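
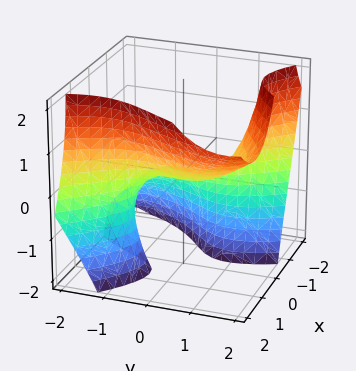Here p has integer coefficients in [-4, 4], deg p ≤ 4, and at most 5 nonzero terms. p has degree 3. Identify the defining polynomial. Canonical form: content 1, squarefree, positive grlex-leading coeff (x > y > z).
1. deg p = 3.
2. From the visible intercepts: it meets the y-axis at y = 0 (among the integer gridlines); it crosses the z-axis at the gridline z = 0; it meets the x-axis at x = 0 (among the integer gridlines).
3. Matching integer coefficients to the picture gives p.

2*x^3 - 3*x*y*z + y^3 - z^2 - 3*z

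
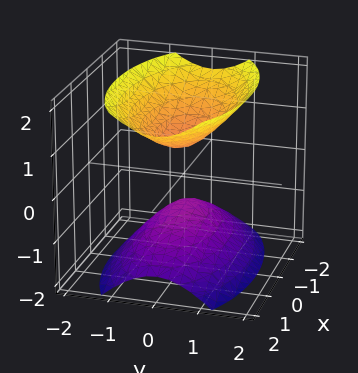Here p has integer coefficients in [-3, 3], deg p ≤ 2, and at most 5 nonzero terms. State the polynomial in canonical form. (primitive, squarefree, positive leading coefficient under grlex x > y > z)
x^2 + 3*y^2 - 2*z^2 + 1

(a) The picture has 2 separate pieces. Treating them together as one polynomial.
(b) The degree is 2 — two separate bowl-shaped sheets opening away from each other; a quadric.
(c) Symmetries: mirror symmetry y ↦ −y ⇒ only even powers of y; it's symmetric under z → −z, forcing even powers of z; it's symmetric under x → −x, forcing even powers of x.
(d) Reading off the gridlines: no y-intercept at any integer in the box; it misses every integer gridline on the x-axis.
(e) Together with the visible shape, these determine p as stated.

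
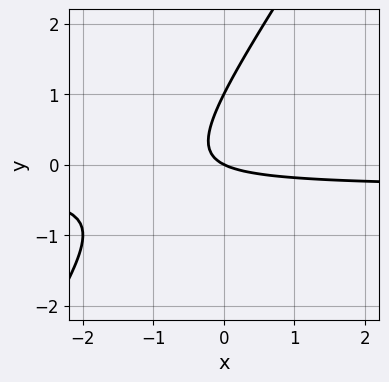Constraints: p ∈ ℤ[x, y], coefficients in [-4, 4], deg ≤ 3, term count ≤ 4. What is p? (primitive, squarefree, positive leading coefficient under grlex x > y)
(a) Degree: a generic line meets the curve in up to 2 points, so deg p = 2.
(b) From the axis intercepts and sections: among the integer gridlines, it crosses the y-axis at y ∈ {0, 1}; it meets the x-axis at x = 0 (among the integer gridlines).
(c) Assembling these constraints gives the stated polynomial.

3*x*y - 2*y^2 + x + 2*y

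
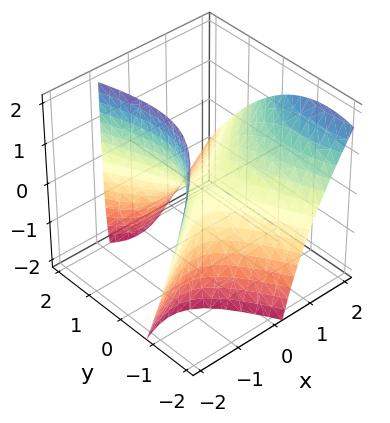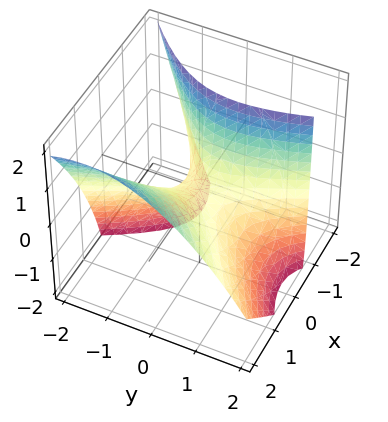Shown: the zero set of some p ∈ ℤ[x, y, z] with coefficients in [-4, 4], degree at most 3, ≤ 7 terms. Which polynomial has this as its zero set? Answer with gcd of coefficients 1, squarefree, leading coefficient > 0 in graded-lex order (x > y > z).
(a) deg p = 2. No degree-1 surface has this shape.
(b) Checking where it meets the axes: one z-axis crossing is at z = 0; it crosses the x-axis at the gridline x = 0; one y-axis crossing is at y = 0.
(c) The integer polynomial consistent with all of this is the stated p.

3*x^2 - 3*x*y - 3*x*z - 2*y^2 - 3*z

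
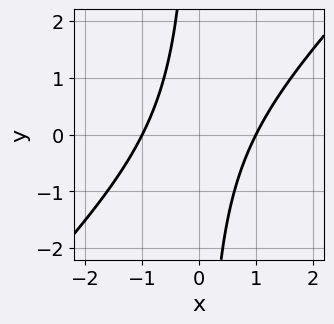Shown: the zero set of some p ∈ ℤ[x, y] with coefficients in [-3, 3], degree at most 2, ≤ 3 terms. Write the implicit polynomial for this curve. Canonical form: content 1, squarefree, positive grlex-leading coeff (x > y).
x^2 - x*y - 1

Degree: the shape is more complex than any degree-1 curve, so deg p = 2.
Checking where it meets the axes: the x-axis gridline crossings are at x ∈ {-1, 1}; no y-intercept at any integer in the box.
Matching integer coefficients to the picture gives p.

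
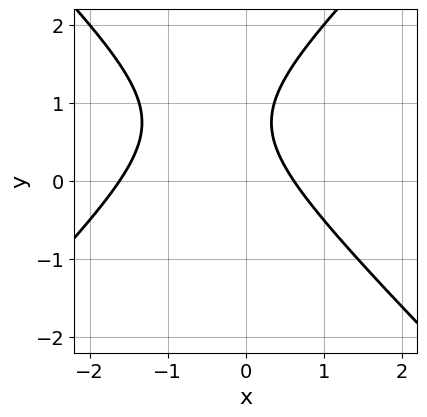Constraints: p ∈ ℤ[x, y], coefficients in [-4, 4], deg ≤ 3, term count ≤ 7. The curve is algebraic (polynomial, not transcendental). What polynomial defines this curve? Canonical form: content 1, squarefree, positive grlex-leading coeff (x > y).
(a) The degree is 2 — no degree-1 curve has this shape.
(b) Observable constraints: no y-intercept at any integer in the box.
(c) These observations pin down the coefficients.

2*x^2 - 2*y^2 + 2*x + 3*y - 2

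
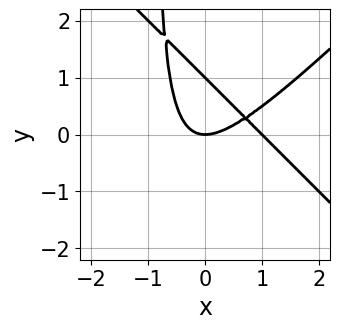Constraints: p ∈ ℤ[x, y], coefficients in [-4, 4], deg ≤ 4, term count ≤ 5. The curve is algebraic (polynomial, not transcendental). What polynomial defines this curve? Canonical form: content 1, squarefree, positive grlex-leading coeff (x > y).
x^3 - x*y^2 - x^2 - y^2 + y

deg p = 3. No degree-2 curve has this shape.
Checking where it meets the axes: the x-axis gridline crossings are at x ∈ {0, 1}; among the integer gridlines, it crosses the y-axis at y ∈ {0, 1}.
These observations pin down the coefficients.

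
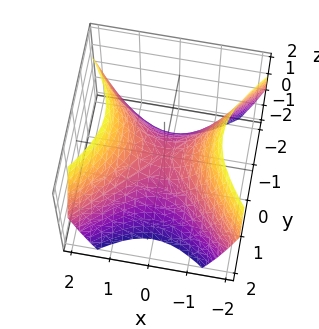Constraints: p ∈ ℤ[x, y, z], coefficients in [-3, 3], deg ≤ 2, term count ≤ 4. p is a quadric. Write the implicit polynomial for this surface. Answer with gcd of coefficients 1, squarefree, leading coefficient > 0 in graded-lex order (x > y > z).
1. The degree is 2 — a hyperbolic paraboloid; a quadric.
2. Symmetries: it's symmetric under y → −y, forcing even powers of y; the x ↦ −x reflection is a symmetry, so x appears only in even powers.
3. Observable constraints: one x-axis crossing is at x = 0; it meets the z-axis at z = 0 (among the integer gridlines); it crosses the y-axis at the gridline y = 0.
4. Fitting integer coefficients to these (and the overall shape) gives p.

x^2 - y^2 - z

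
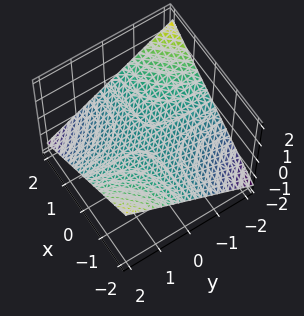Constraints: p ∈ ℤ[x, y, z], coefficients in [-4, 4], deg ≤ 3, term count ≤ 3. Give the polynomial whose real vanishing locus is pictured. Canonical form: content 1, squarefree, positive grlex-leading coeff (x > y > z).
First, deg p = 2.
Next, from the visible intercepts: the visible y-axis segment lies entirely on the surface; every point of the x-axis in the box is on the surface; it crosses the z-axis at the gridline z = 0.
Finally, the integer polynomial consistent with all of this is the stated p.

x*y + 3*z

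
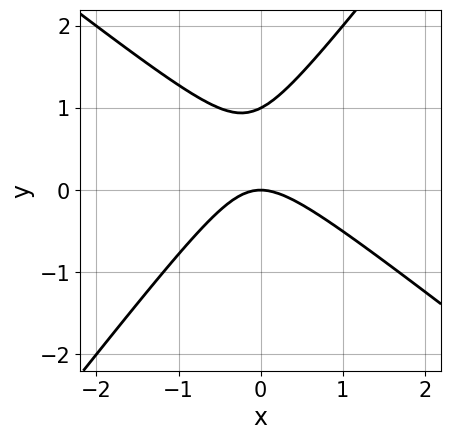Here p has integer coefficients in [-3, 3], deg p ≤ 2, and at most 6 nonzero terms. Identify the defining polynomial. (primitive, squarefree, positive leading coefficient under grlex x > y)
1. Degree: the shape is more complex than any degree-1 curve, so deg p = 2.
2. Checking where it meets the axes: among the integer gridlines, it crosses the y-axis at y ∈ {0, 1}; one x-axis crossing is at x = 0.
3. The integer polynomial consistent with all of this is the stated p.

2*x^2 + x*y - 2*y^2 + 2*y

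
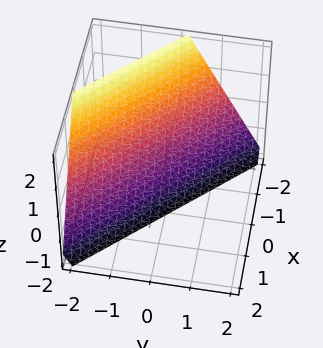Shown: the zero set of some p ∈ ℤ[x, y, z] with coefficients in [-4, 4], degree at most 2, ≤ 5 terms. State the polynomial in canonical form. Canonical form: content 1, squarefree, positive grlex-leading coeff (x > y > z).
2*x + 2*y + z + 2

First, the degree is 1 — the surface is flat (a plane).
Next, reading off the gridlines: one z-axis crossing is at z = -2; one y-axis crossing is at y = -1; it crosses the x-axis at the gridline x = -1.
Finally, these observations pin down the coefficients.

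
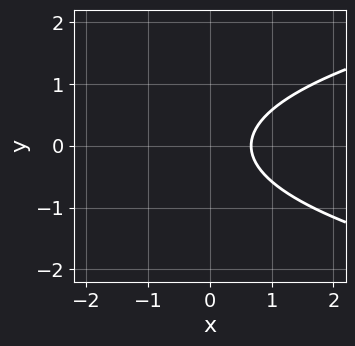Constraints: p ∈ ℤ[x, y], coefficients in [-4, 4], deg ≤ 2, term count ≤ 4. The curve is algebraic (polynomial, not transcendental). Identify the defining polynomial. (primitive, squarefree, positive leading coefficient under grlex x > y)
3*y^2 - 3*x + 2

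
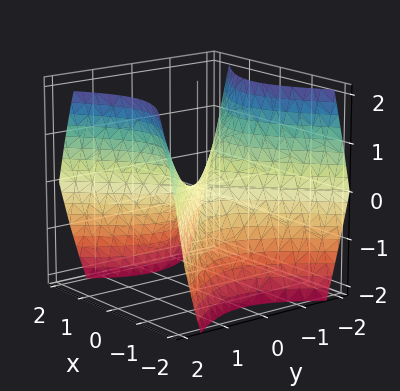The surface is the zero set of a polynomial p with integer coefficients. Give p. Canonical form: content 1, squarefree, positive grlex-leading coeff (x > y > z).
x^2 - y^2 + z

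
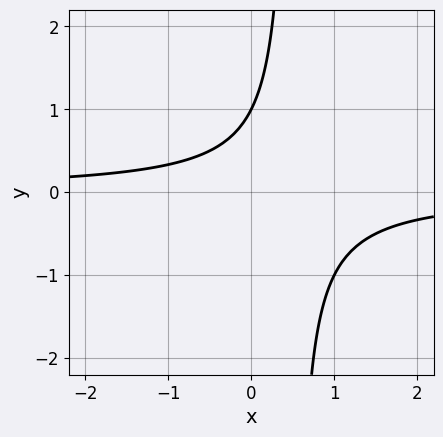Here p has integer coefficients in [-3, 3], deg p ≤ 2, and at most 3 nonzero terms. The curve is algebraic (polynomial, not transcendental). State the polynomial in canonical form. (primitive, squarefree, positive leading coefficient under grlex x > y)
2*x*y - y + 1

(a) Degree: no degree-1 curve has this shape, so deg p = 2.
(b) Checking where it meets the axes: it misses every integer gridline on the x-axis; it crosses the y-axis at the gridline y = 1.
(c) Together with the visible shape, these determine p as stated.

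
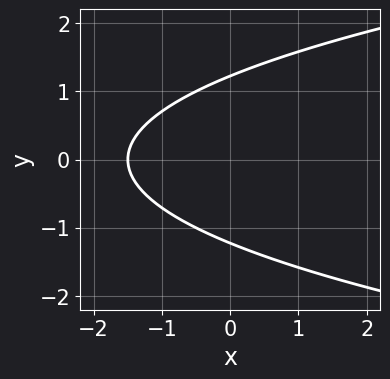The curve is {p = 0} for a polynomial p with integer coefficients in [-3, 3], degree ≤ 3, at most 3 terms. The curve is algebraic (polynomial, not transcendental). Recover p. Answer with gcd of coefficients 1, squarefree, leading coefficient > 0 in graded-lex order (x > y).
1. Degree: the shape is more complex than any degree-1 curve, so deg p = 2.
2. Symmetries: mirror symmetry y ↦ −y ⇒ only even powers of y.
3. Putting this together gives p.

2*y^2 - 2*x - 3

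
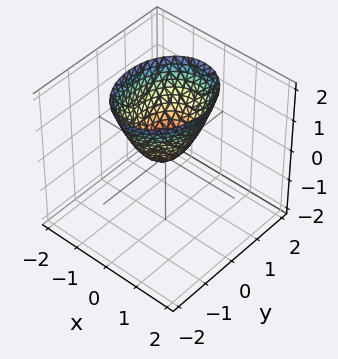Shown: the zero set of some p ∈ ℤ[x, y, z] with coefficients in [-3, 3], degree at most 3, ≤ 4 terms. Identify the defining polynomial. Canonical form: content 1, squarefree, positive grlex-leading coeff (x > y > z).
3*x^2 + 2*y^2 - 2*z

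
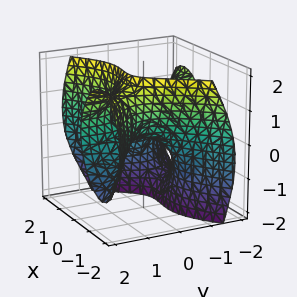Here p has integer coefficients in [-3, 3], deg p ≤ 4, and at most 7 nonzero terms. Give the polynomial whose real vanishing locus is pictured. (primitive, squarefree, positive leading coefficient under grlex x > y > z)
2*x^3 - 3*x*y^2 - 2*y*z^2 - y + 3*z

First, the degree is 3 — a generic line meets the surface in up to 3 points.
Then, against the integer gridlines: it crosses the z-axis at the gridline z = 0; it meets the y-axis at y = 0 (among the integer gridlines).
Finally, together with the visible shape, these determine p as stated.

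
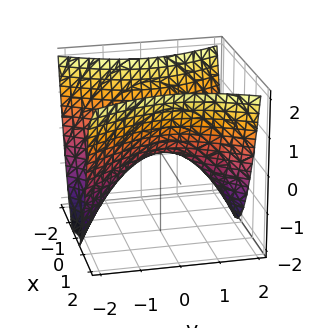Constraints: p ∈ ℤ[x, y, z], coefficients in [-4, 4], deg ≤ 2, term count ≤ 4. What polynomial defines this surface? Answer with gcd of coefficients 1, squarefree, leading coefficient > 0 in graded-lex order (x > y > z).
1. deg p = 2.
2. Symmetries: it's symmetric under y → −y, forcing even powers of y; the x ↦ −x reflection is a symmetry, so x appears only in even powers.
3. Checking where it meets the axes: one x-axis crossing is at x = 0; it meets the z-axis at z = 0 (among the integer gridlines).
4. Assembling these constraints gives the stated polynomial.

2*x^2 - y^2 - 2*z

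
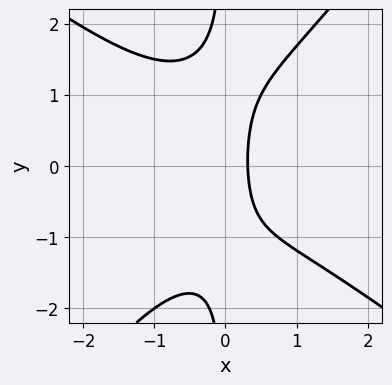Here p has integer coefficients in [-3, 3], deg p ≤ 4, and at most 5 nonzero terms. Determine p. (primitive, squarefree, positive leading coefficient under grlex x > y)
First, the degree is 3 — no degree-2 curve has this shape.
Next, observable constraints: no y-intercept at any integer in the box.
Finally, these observations pin down the coefficients.

2*x^3 + x^2*y - 2*x*y^2 + 3*x - 1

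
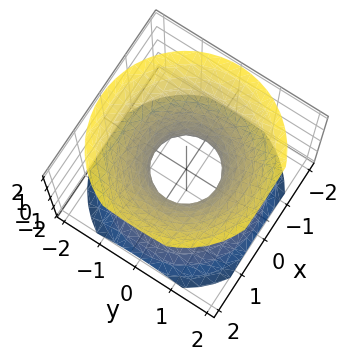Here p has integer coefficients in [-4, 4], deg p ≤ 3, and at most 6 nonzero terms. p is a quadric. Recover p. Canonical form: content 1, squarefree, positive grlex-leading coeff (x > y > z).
3*x^2 + 3*y^2 - 3*z^2 - 2

1. deg p = 2.
2. Symmetries: rotational symmetry about the z-axis ⇒ p depends on x, y only through x² + y²; it's symmetric under z → −z, forcing even powers of z.
3. From the axis intercepts and sections: a circular section at z = 0 has radius between 0 and 1; it misses every integer gridline on the z-axis.
4. Fitting integer coefficients to these (and the overall shape) gives p.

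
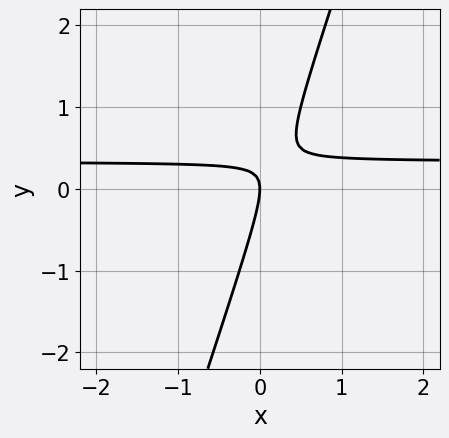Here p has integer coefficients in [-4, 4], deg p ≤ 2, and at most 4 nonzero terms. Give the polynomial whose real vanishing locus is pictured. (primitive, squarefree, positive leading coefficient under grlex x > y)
3*x*y - y^2 - x

First, deg p = 2. A generic line meets the curve in up to 2 points.
Next, from the axis intercepts and sections: one y-axis crossing is at y = 0; it meets the x-axis at x = 0 (among the integer gridlines).
Finally, solving for integer coefficients yields p as stated.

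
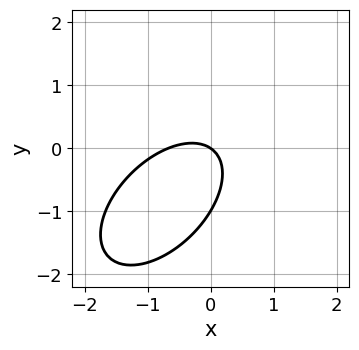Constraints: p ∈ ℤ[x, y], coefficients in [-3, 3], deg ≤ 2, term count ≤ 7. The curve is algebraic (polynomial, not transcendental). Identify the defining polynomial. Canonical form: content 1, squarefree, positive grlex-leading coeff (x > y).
3*x^2 - 3*x*y + 3*y^2 + 2*x + 3*y

(a) Degree: no degree-1 curve has this shape, so deg p = 2.
(b) From the axis intercepts and sections: among the integer gridlines, it crosses the y-axis at y ∈ {-1, 0}; it meets the x-axis at x = 0 (among the integer gridlines).
(c) Solving for integer coefficients yields p as stated.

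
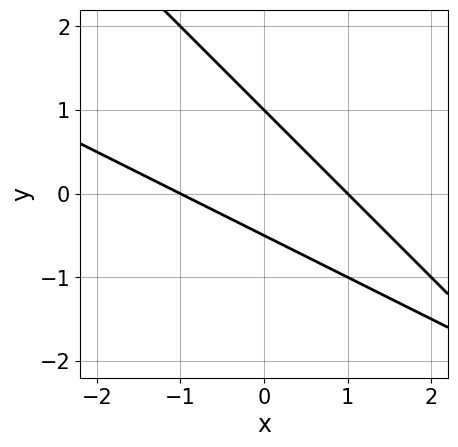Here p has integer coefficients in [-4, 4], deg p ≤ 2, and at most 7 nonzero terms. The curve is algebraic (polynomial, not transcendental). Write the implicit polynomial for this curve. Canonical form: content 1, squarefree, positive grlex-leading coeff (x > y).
x^2 + 3*x*y + 2*y^2 - y - 1

(a) The degree is 2 — no degree-1 curve has this shape.
(b) Reading off the gridlines: one y-axis crossing is at y = 1; the x-axis gridline crossings are at x ∈ {-1, 1}.
(c) These observations pin down the coefficients.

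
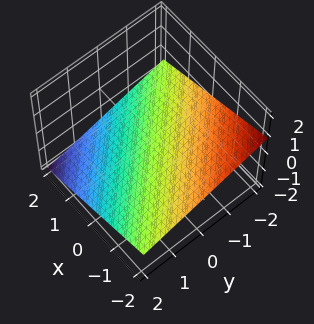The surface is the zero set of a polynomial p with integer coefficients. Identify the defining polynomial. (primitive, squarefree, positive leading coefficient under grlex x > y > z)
First, deg p = 1.
Then, observable constraints: it crosses the x-axis at the gridline x = -2; it meets the y-axis at y = -2 (among the integer gridlines).
Finally, these observations pin down the coefficients.

x + y + 3*z + 2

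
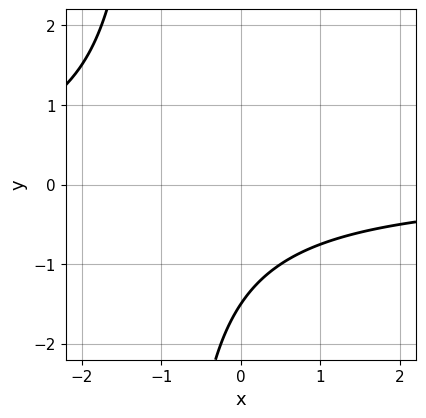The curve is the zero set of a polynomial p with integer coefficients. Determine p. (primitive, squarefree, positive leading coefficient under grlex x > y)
(a) Degree: the shape is more complex than any degree-1 curve, so deg p = 2.
(b) Observable constraints: no x-intercept at any integer in the box.
(c) Together with the visible shape, these determine p as stated.

2*x*y + 2*y + 3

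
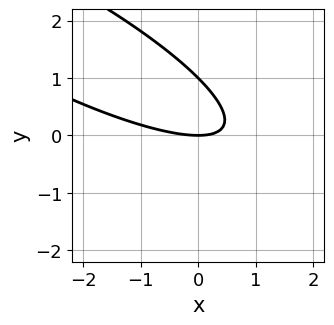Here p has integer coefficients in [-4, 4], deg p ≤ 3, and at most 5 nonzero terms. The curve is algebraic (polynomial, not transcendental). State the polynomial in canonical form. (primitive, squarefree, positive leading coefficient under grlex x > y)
x^2 + 3*x*y + 3*y^2 - 3*y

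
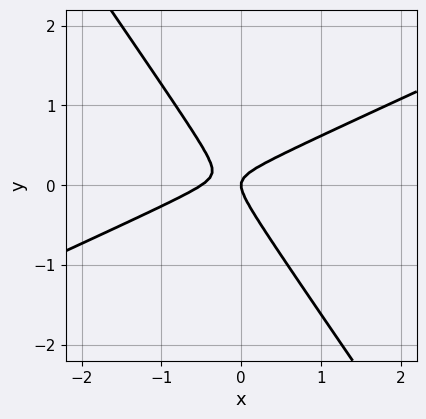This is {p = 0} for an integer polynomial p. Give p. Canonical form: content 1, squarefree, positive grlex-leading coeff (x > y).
1. deg p = 2. No degree-1 curve has this shape.
2. From the axis intercepts and sections: it crosses the x-axis at the gridline x = 0; one y-axis crossing is at y = 0.
3. Together with the visible shape, these determine p as stated.

2*x^2 - 3*x*y - 3*y^2 + x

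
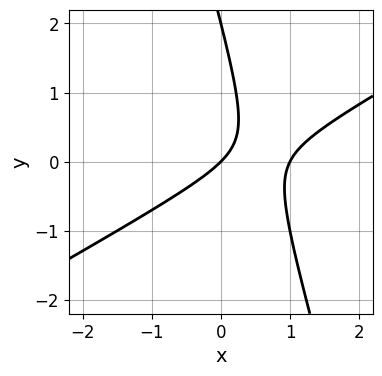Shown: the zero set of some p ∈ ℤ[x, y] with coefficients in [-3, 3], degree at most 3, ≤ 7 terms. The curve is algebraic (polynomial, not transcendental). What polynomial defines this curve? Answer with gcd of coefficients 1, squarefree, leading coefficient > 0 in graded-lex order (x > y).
2*x^2 - 3*x*y - y^2 - 2*x + 2*y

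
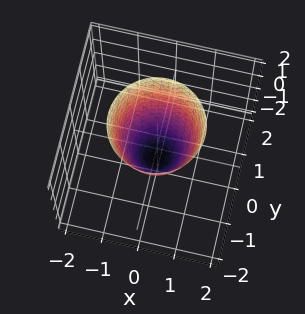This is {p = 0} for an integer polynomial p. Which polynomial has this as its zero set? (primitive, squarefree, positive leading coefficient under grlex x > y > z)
The degree is 2 — a generic line meets the surface in up to 2 points.
By symmetry, every cross-section ⟂ z is a circle, so x, y appear only via x² + y².
Observable constraints: it crosses the z-axis at the gridline z = -1; a circular section at z = 0 has radius between 0 and 1.
Fitting integer coefficients to these (and the overall shape) gives p.

2*x^2 + 2*y^2 - z - 1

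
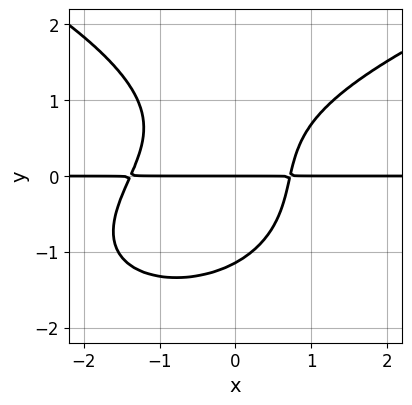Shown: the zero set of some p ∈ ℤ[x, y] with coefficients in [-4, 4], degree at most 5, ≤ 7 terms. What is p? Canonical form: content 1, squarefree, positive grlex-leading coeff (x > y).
2*y^4 - 3*x^2*y + 2*x*y^2 - 2*x*y + 3*y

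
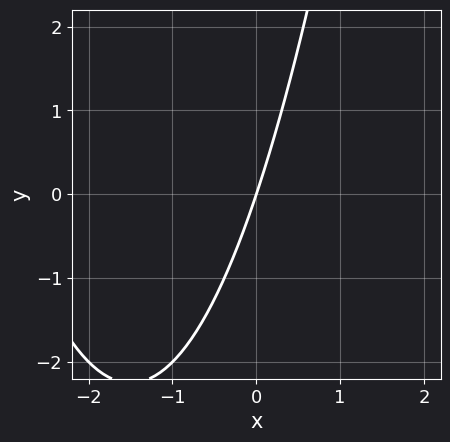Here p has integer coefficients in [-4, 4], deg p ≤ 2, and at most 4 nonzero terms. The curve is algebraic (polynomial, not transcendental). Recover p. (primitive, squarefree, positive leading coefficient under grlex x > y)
x^2 + 3*x - y

(a) deg p = 2. No degree-1 curve has this shape.
(b) Checking where it meets the axes: it meets the y-axis at y = 0 (among the integer gridlines); it meets the x-axis at x = 0 (among the integer gridlines).
(c) Together with the visible shape, these determine p as stated.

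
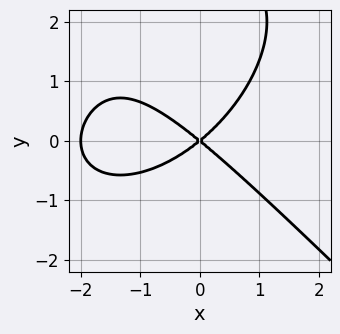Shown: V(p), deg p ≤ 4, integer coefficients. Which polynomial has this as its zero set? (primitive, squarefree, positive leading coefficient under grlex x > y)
The degree is 3 — the shape is more complex than any degree-2 curve.
Reading off the gridlines: it meets the y-axis at y = 0 (among the integer gridlines); among the integer gridlines, it crosses the x-axis at x ∈ {-2, 0}.
Fitting integer coefficients to these (and the overall shape) gives p.

x^3 + y^3 + 2*x^2 - 3*y^2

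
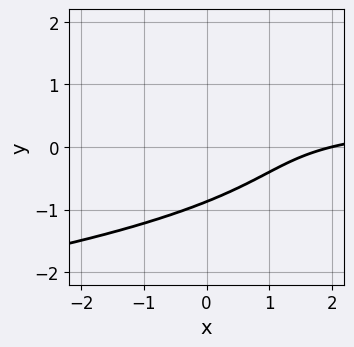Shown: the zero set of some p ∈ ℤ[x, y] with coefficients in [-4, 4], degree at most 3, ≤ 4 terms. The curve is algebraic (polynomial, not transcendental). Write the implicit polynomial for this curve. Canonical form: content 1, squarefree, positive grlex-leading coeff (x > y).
First, deg p = 3.
Then, from the visible intercepts: it crosses the x-axis at the gridline x = 2.
Finally, together with the visible shape, these determine p as stated.

3*y^3 + 2*x*y - x + 2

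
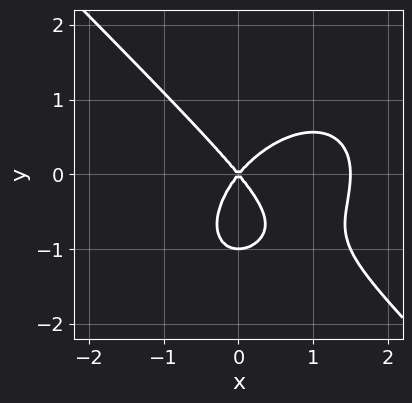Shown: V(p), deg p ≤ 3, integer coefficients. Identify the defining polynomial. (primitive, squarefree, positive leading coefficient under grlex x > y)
2*x^3 + 2*y^3 - 3*x^2 + 2*y^2

Degree: a generic line meets the curve in up to 3 points, so deg p = 3.
Reading off the gridlines: it crosses the x-axis at the gridline x = 0; the y-axis gridline crossings are at y ∈ {-1, 0}.
The integer polynomial consistent with all of this is the stated p.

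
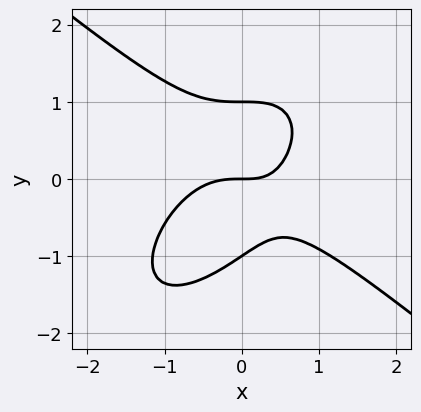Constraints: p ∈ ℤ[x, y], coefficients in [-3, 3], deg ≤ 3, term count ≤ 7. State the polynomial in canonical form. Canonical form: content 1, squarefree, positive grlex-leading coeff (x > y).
deg p = 3. A generic line meets the curve in up to 3 points.
Checking where it meets the axes: it meets the x-axis at x = 0 (among the integer gridlines); among the integer gridlines, it crosses the y-axis at y ∈ {-1, 0, 1}.
Matching integer coefficients to the picture gives p.

3*x^3 - 2*x*y^2 + 3*y^3 + 2*x*y - 3*y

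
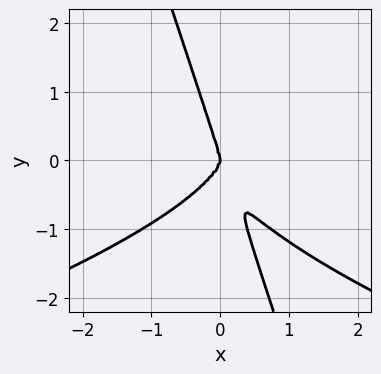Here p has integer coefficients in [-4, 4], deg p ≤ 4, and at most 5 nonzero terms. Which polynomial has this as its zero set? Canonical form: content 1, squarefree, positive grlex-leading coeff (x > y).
3*x*y^3 + y^4 + 3*x^3

First, deg p = 4.
Next, from the visible intercepts: it meets the y-axis at y = 0 (among the integer gridlines); it meets the x-axis at x = 0 (among the integer gridlines).
Finally, putting this together gives p.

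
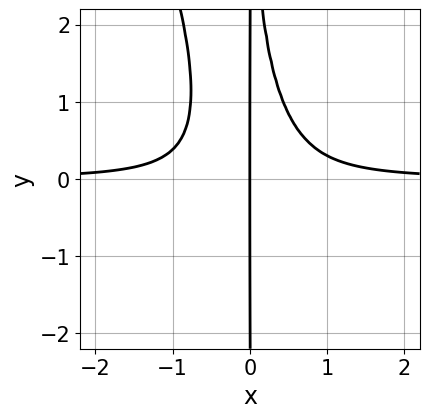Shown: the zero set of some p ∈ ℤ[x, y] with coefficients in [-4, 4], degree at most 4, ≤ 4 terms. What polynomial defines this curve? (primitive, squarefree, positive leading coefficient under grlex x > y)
3*x^3*y + x^2*y^2 - x

deg p = 4.
From the axis intercepts and sections: every point of the y-axis in the box is on the curve; it crosses the x-axis at the gridline x = 0.
Solving for integer coefficients yields p as stated.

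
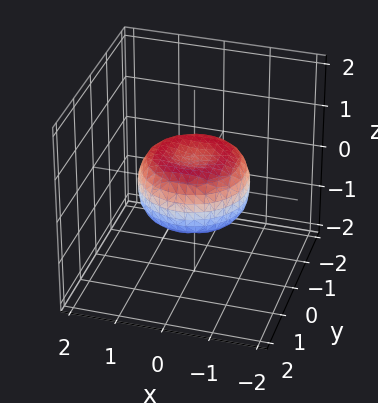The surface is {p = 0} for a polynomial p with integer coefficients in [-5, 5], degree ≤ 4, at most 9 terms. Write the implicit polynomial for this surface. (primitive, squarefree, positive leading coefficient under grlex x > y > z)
2*x^4 + 4*x^2*y^2 + 2*y^4 - 2*x^2 - 2*y^2 + 3*z^2 - 1

First, degree: the shape is more complex than any degree-3 surface, so deg p = 4.
Next, symmetry: the surface is invariant under rotation about z: p = q(x² + y², z).
Next, observable constraints: a circular section at z = 0 has radius between 1 and 2.
Finally, the integer polynomial consistent with all of this is the stated p.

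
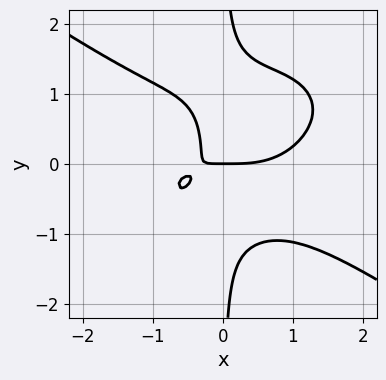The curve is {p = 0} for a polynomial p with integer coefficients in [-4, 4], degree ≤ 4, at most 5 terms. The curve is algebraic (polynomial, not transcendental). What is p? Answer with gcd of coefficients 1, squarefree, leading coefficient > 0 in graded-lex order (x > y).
x^4 + 3*x*y^3 - x*y^2 - 3*x*y - y

First, degree: a generic line meets the curve in up to 4 points, so deg p = 4.
Then, from the axis intercepts and sections: it meets the x-axis at x = 0 (among the integer gridlines); one y-axis crossing is at y = 0.
Finally, the integer polynomial consistent with all of this is the stated p.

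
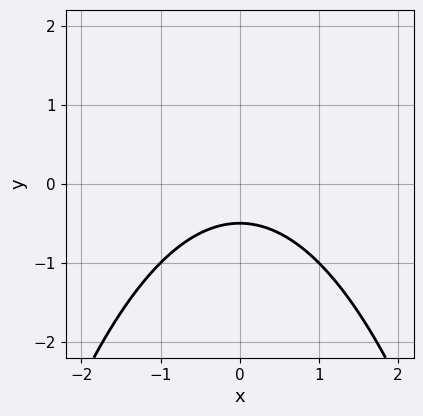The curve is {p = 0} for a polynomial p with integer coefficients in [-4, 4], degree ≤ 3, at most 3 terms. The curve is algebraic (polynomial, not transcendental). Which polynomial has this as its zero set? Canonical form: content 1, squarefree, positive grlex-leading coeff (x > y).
x^2 + 2*y + 1

(a) The degree is 2 — a generic line meets the curve in up to 2 points.
(b) Symmetries: mirror symmetry x ↦ −x ⇒ only even powers of x.
(c) Against the integer gridlines: the curve avoids every integer x-axis point in the box.
(d) Solving for integer coefficients yields p as stated.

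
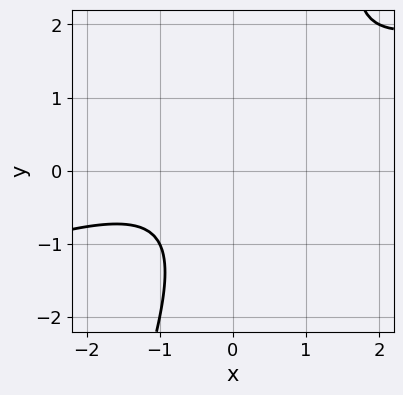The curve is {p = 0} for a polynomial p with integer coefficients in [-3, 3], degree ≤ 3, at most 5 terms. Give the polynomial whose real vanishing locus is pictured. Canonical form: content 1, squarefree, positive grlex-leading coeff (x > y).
Degree: the shape is more complex than any degree-1 curve, so deg p = 2.
Against the integer gridlines: the curve avoids every integer y-axis point in the box; it misses every integer gridline on the x-axis.
The integer polynomial consistent with all of this is the stated p.

x^2 - 3*x*y + y^2 + x + 2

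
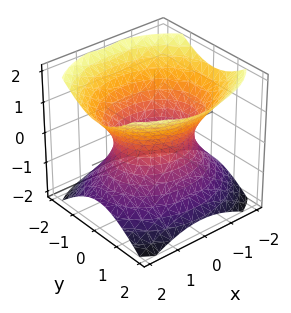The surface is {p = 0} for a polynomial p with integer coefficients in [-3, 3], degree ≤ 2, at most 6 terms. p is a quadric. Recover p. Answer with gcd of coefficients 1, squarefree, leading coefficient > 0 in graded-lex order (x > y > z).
2*x^2 + 3*y^2 - 3*z^2 - 3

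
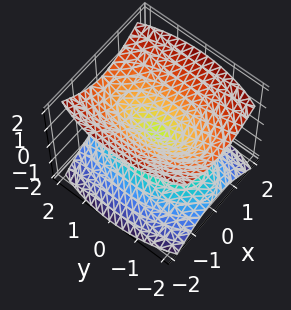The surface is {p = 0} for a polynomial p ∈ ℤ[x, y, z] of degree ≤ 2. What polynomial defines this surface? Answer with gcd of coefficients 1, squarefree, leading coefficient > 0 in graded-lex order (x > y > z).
I count 2 distinct pieces. Treating them together as one polynomial.
The degree is 2 — two nappes meeting at a single point; a quadric.
Symmetries: it's symmetric under y → −y, forcing even powers of y; the x ↦ −x reflection is a symmetry, so x appears only in even powers; mirror symmetry z ↦ −z ⇒ only even powers of z.
Observable constraints: it meets the y-axis at y = 0 (among the integer gridlines); it meets the z-axis at z = 0 (among the integer gridlines); it crosses the x-axis at the gridline x = 0.
These observations pin down the coefficients.

3*x^2 + y^2 - 3*z^2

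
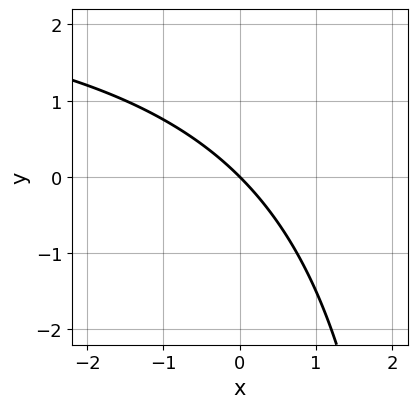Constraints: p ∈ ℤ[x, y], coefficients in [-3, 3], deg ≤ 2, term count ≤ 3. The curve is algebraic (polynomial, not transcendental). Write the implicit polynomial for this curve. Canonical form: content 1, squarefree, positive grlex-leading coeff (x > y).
1. deg p = 2. A generic line meets the curve in up to 2 points.
2. Against the integer gridlines: one x-axis crossing is at x = 0; it meets the y-axis at y = 0 (among the integer gridlines).
3. Solving for integer coefficients yields p as stated.

x*y - 3*x - 3*y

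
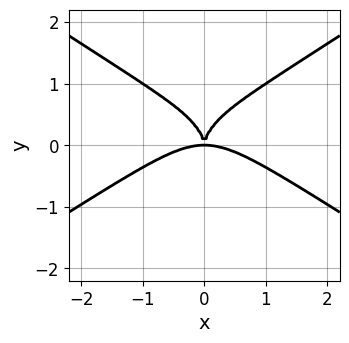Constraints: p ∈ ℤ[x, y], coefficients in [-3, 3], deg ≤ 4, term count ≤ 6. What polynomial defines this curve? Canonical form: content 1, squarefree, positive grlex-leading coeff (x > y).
x^4 - 2*x^2*y^2 - y^4 + 2*x^2*y

1. deg p = 4. No degree-3 curve has this shape.
2. Symmetries: mirror symmetry x ↦ −x ⇒ only even powers of x.
3. From the visible intercepts: it meets the x-axis at x = 0 (among the integer gridlines); it crosses the y-axis at the gridline y = 0.
4. Matching integer coefficients to the picture gives p.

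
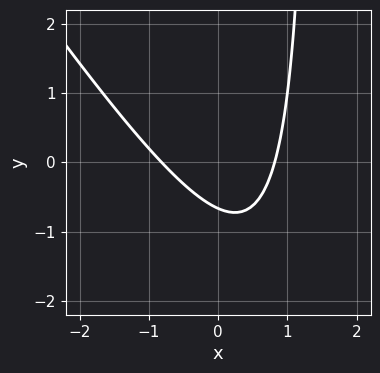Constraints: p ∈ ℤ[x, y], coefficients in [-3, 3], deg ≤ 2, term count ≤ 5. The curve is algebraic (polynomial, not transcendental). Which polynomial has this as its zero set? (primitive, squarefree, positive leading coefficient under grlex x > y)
3*x^2 + 2*x*y - 3*y - 2

1. Degree: a generic line meets the curve in up to 2 points, so deg p = 2.
2. Matching integer coefficients to the picture gives p.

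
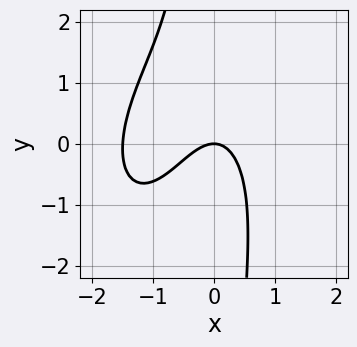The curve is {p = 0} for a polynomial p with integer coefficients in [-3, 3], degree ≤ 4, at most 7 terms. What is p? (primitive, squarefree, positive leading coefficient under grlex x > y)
2*x^3 - x^2*y + x*y^2 + 3*x^2 + 2*y

First, the degree is 3 — the shape is more complex than any degree-2 curve.
Next, observable constraints: one x-axis crossing is at x = 0; it crosses the y-axis at the gridline y = 0.
Finally, these observations pin down the coefficients.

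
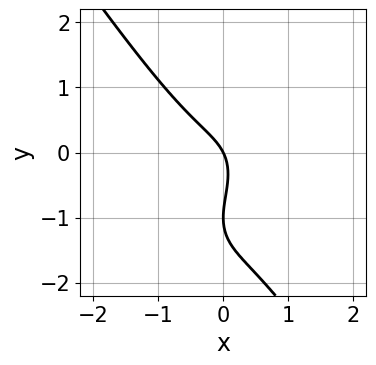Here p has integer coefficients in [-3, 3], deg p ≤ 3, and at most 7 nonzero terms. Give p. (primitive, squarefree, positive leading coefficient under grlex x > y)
3*x^3 + y^3 + 2*y^2 + 2*x + y

(a) Degree: a generic line meets the curve in up to 3 points, so deg p = 3.
(b) Checking where it meets the axes: the y-axis gridline crossings are at y ∈ {-1, 0}; it meets the x-axis at x = 0 (among the integer gridlines).
(c) Matching integer coefficients to the picture gives p.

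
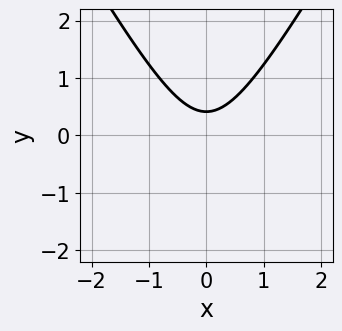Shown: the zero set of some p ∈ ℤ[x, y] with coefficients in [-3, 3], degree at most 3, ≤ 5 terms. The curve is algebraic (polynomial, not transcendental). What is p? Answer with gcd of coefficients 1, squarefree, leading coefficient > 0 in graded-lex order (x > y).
(a) Degree: the shape is more complex than any degree-1 curve, so deg p = 2.
(b) Symmetries: it's symmetric under x → −x, forcing even powers of x.
(c) From the visible intercepts: it misses every integer gridline on the x-axis.
(d) These observations pin down the coefficients.

3*x^2 - y^2 - 2*y + 1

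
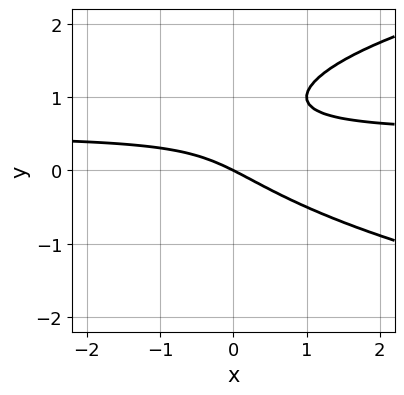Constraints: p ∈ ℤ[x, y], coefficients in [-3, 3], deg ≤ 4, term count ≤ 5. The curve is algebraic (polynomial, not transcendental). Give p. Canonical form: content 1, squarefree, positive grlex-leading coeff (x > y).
2*y^3 - 2*x*y - 3*y^2 + x + 2*y

(a) The degree is 3 — the shape is more complex than any degree-2 curve.
(b) Checking where it meets the axes: it crosses the x-axis at the gridline x = 0; it crosses the y-axis at the gridline y = 0.
(c) Fitting integer coefficients to these (and the overall shape) gives p.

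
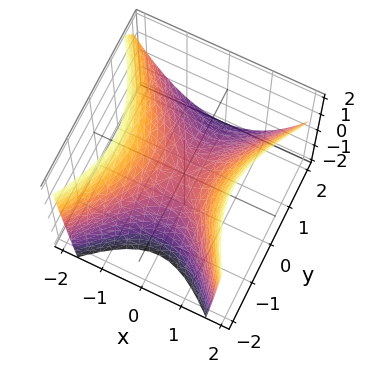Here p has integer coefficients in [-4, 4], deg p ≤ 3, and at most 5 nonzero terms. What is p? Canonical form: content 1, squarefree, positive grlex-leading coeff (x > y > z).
3*x^2 - 2*y^2 - y*z - 3*z

1. Degree: a generic line meets the surface in up to 2 points, so deg p = 2.
2. From the visible intercepts: it crosses the y-axis at the gridline y = 0; it crosses the z-axis at the gridline z = 0; one x-axis crossing is at x = 0.
3. Fitting integer coefficients to these (and the overall shape) gives p.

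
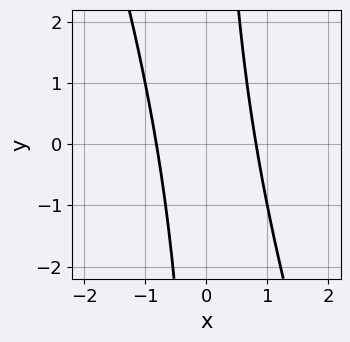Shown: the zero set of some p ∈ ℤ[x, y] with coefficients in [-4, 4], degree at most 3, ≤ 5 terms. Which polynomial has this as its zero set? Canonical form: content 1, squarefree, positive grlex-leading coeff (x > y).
Degree: the shape is more complex than any degree-1 curve, so deg p = 2.
Against the integer gridlines: it misses every integer gridline on the y-axis.
Fitting integer coefficients to these (and the overall shape) gives p.

3*x^2 + x*y - 2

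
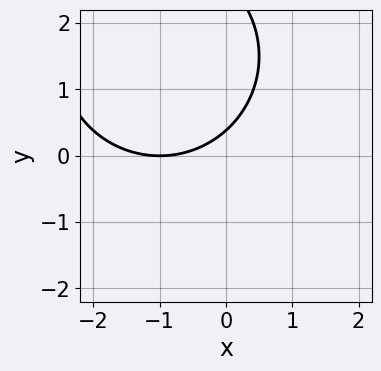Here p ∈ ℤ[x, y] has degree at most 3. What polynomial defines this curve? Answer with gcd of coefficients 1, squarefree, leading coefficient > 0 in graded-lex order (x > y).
First, degree: the shape is more complex than any degree-1 curve, so deg p = 2.
Then, from the visible intercepts: it crosses the x-axis at the gridline x = -1.
Finally, solving for integer coefficients yields p as stated.

x^2 + y^2 + 2*x - 3*y + 1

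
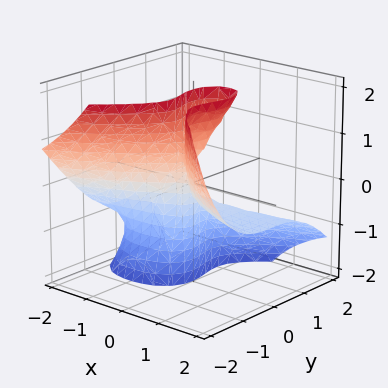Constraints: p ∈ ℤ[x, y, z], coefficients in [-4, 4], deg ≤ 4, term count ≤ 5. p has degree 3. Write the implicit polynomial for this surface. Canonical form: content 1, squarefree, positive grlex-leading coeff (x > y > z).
First, the degree is 3 — a generic line meets the surface in up to 3 points.
Next, reading off the gridlines: one x-axis crossing is at x = 0; every point of the z-axis in the box is on the surface.
Finally, these observations pin down the coefficients.

3*x^2*z - 2*x*z^2 + 3*y^3 + 2*y^2*z + 2*x^2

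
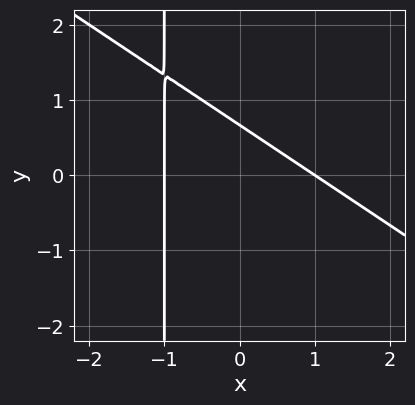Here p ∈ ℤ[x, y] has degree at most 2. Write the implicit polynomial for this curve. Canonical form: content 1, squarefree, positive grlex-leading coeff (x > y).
deg p = 2. A generic line meets the curve in up to 2 points.
Reading off the gridlines: the x-axis gridline crossings are at x ∈ {-1, 1}.
Assembling these constraints gives the stated polynomial.

2*x^2 + 3*x*y + 3*y - 2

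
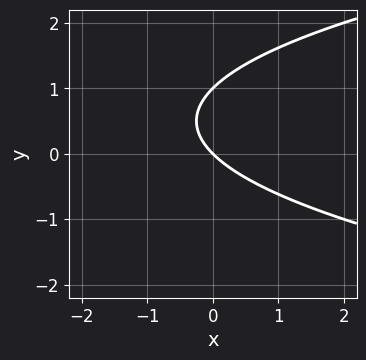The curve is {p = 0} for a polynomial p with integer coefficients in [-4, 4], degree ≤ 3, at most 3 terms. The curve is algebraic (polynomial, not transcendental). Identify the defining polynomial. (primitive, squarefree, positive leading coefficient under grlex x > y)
y^2 - x - y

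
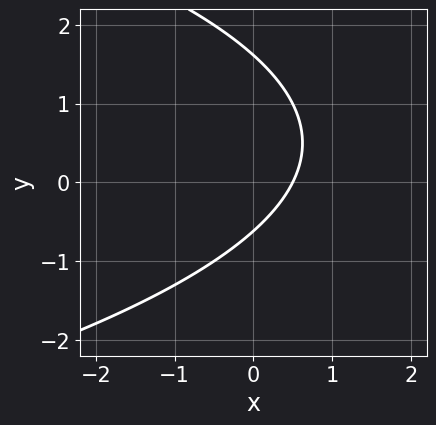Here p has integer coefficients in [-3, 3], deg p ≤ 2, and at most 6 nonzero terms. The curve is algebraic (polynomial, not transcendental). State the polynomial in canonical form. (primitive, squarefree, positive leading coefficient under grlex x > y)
1. Degree: a generic line meets the curve in up to 2 points, so deg p = 2.
2. Matching integer coefficients to the picture gives p.

y^2 + 2*x - y - 1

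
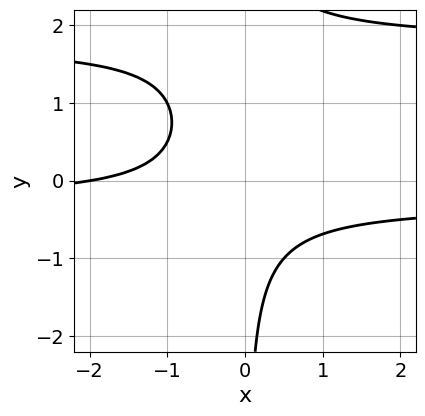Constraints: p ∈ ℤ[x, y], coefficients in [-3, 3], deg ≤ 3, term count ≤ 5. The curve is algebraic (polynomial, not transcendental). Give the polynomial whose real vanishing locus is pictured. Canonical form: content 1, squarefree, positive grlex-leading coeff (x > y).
(a) Degree: no degree-2 curve has this shape, so deg p = 3.
(b) From the axis intercepts and sections: the curve avoids every integer y-axis point in the box; one x-axis crossing is at x = -2.
(c) Assembling these constraints gives the stated polynomial.

2*x*y^2 - 3*x*y - x - 2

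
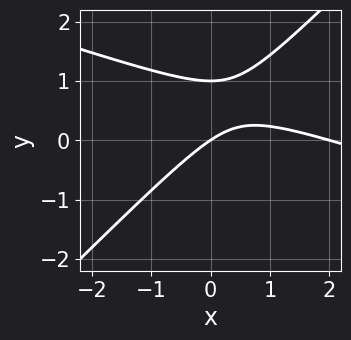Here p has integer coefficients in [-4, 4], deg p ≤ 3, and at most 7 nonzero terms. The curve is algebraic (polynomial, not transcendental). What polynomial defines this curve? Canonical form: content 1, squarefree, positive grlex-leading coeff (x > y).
x^2 + 2*x*y - 3*y^2 - 2*x + 3*y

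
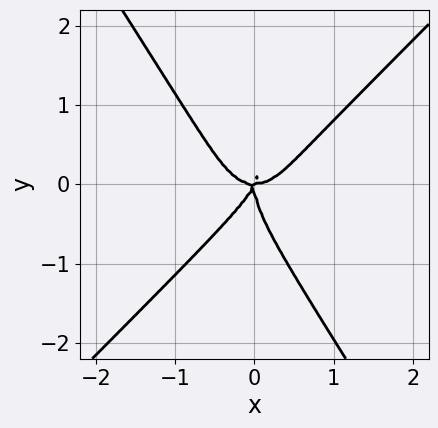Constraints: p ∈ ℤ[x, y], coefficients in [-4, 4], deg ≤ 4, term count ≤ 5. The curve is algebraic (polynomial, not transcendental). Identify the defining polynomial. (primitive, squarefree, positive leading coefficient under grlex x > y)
3*x^4 - 2*x^3*y - y^4 - 2*x^2*y + x*y^2

(a) deg p = 4. The shape is more complex than any degree-3 curve.
(b) From the axis intercepts and sections: one y-axis crossing is at y = 0; it meets the x-axis at x = 0 (among the integer gridlines).
(c) Together with the visible shape, these determine p as stated.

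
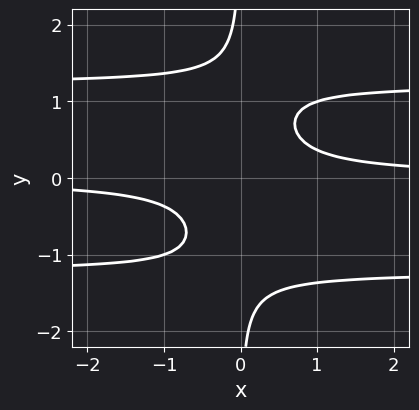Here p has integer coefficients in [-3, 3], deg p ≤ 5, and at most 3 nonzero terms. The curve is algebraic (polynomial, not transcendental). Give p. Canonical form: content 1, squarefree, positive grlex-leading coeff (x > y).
2*x*y^3 - 3*x*y + 1

(a) The degree is 4 — no degree-3 curve has this shape.
(b) Against the integer gridlines: the curve avoids every integer y-axis point in the box; no x-intercept at any integer in the box.
(c) Fitting integer coefficients to these (and the overall shape) gives p.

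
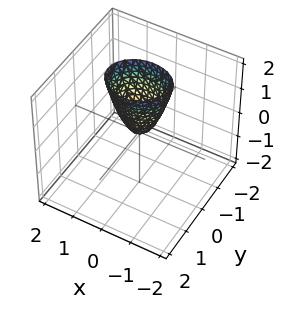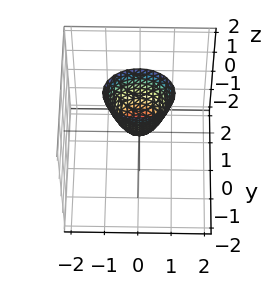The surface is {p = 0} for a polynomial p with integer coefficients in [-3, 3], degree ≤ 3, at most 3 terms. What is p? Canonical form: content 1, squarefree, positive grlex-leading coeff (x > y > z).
2*x^2 + 3*y^2 - z

deg p = 2. A single bowl opening along one axis; a quadric.
Symmetries: the y ↦ −y reflection is a symmetry, so y appears only in even powers; mirror symmetry x ↦ −x ⇒ only even powers of x.
Checking where it meets the axes: one y-axis crossing is at y = 0; it crosses the z-axis at the gridline z = 0.
Solving for integer coefficients yields p as stated.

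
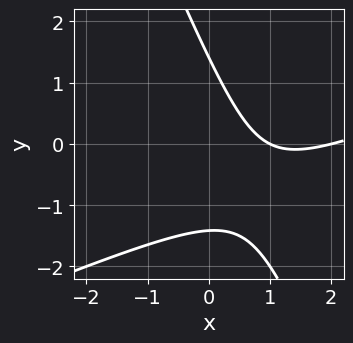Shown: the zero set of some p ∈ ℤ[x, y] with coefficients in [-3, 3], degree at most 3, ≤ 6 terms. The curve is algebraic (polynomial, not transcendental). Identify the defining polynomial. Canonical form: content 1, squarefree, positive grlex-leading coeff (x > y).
x^2 - 2*x*y - y^2 - 3*x + 2

(a) deg p = 2.
(b) Checking where it meets the axes: among the integer gridlines, it crosses the x-axis at x ∈ {1, 2}.
(c) These observations pin down the coefficients.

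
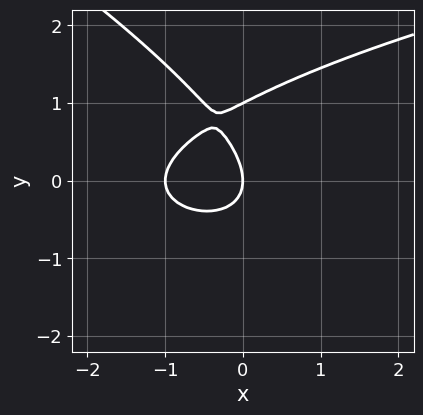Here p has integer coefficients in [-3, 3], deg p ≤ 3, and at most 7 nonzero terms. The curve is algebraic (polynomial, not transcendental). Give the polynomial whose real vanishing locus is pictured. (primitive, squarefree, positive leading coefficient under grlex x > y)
First, deg p = 3.
Next, checking where it meets the axes: among the integer gridlines, it crosses the x-axis at x ∈ {-1, 0}; among the integer gridlines, it crosses the y-axis at y ∈ {0, 1}.
Finally, fitting integer coefficients to these (and the overall shape) gives p.

x*y^2 + 2*y^3 - 2*x^2 - 2*y^2 - 2*x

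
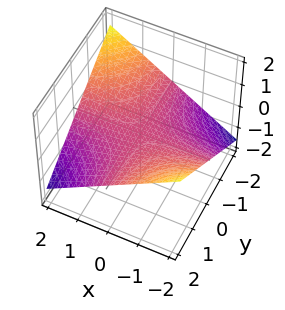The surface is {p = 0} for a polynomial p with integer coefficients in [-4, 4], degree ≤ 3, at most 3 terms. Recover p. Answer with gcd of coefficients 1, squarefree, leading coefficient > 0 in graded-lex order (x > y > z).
x*y + 3*z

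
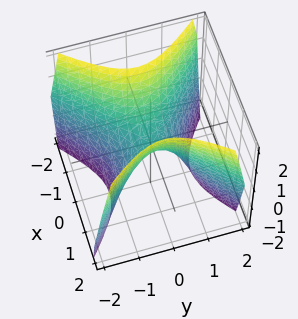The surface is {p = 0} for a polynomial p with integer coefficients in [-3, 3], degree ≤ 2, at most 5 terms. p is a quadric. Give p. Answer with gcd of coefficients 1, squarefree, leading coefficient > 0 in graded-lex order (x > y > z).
First, degree: a saddle surface; a quadric, so deg p = 2.
Then, symmetries: mirror symmetry x ↦ −x ⇒ only even powers of x; it's symmetric under y → −y, forcing even powers of y.
Next, reading off the gridlines: it crosses the y-axis at the gridline y = 0; it crosses the x-axis at the gridline x = 0; it meets the z-axis at z = 0 (among the integer gridlines).
Finally, fitting integer coefficients to these (and the overall shape) gives p.

3*x^2 - 3*y^2 - 2*z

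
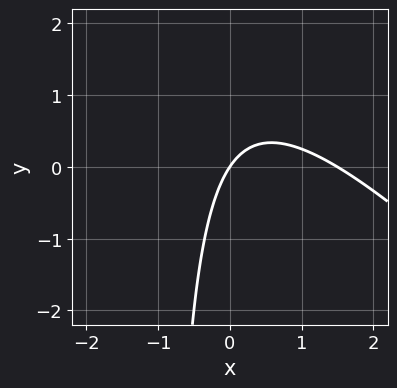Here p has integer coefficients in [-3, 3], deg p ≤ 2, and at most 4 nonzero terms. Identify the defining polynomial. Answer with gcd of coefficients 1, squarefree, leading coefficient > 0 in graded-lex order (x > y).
1. The degree is 2 — a generic line meets the curve in up to 2 points.
2. From the axis intercepts and sections: one x-axis crossing is at x = 0; it crosses the y-axis at the gridline y = 0.
3. Assembling these constraints gives the stated polynomial.

2*x^2 + 2*x*y - 3*x + 2*y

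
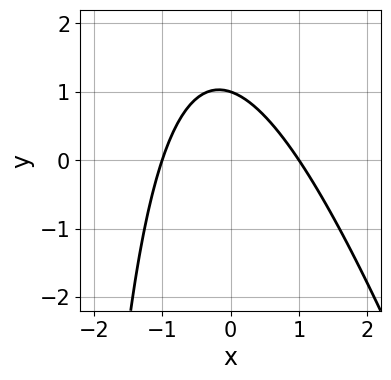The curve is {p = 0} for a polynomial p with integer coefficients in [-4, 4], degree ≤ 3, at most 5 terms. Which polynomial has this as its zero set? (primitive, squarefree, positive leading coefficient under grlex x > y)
(a) Degree: the shape is more complex than any degree-1 curve, so deg p = 2.
(b) From the axis intercepts and sections: the x-axis gridline crossings are at x ∈ {-1, 1}; it meets the y-axis at y = 1 (among the integer gridlines).
(c) Assembling these constraints gives the stated polynomial.

3*x^2 + x*y + 3*y - 3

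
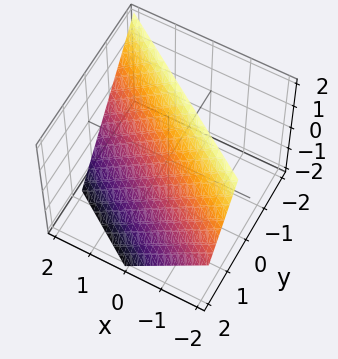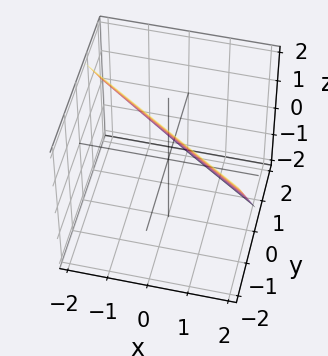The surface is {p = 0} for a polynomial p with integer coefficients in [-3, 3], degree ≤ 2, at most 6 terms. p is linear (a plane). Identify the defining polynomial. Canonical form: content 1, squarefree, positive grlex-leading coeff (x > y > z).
Degree: the surface is flat (a plane), so deg p = 1.
From the visible intercepts: it meets the x-axis at x = 1 (among the integer gridlines); it meets the z-axis at z = 1 (among the integer gridlines).
The integer polynomial consistent with all of this is the stated p.

2*x + 3*y + 2*z - 2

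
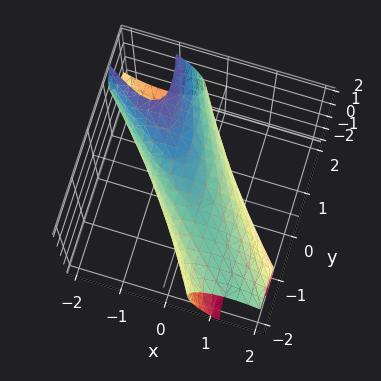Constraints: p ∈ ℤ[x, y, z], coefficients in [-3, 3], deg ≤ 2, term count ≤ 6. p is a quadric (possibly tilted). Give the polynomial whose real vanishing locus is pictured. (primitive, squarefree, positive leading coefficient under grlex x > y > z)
First, deg p = 2. No degree-1 surface has this shape.
Then, from the axis intercepts and sections: among the integer gridlines, it crosses the x-axis at x ∈ {-1, 1}.
Finally, the integer polynomial consistent with all of this is the stated p.

2*x^2 + 3*x*y + x*z + y^2 + z^2 - 2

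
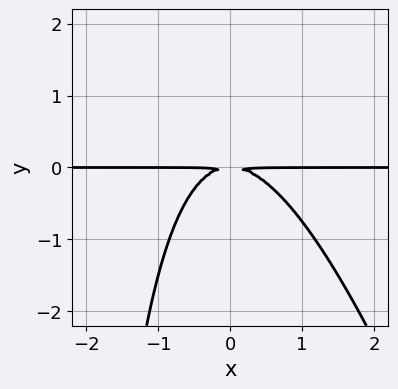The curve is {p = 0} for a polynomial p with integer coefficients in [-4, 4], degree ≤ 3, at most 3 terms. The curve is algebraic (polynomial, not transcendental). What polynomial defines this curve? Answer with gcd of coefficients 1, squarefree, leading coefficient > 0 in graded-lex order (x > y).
Degree: no degree-2 curve has this shape, so deg p = 3.
From the axis intercepts and sections: every point of the x-axis in the box is on the curve.
Matching integer coefficients to the picture gives p.

3*x^2*y + x*y^2 + 3*y^2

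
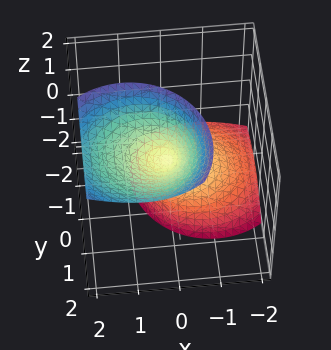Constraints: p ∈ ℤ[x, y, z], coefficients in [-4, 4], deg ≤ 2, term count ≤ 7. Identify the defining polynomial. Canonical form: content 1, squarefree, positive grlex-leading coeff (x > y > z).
1. The picture has 2 separate pieces. Treating them together as one polynomial.
2. deg p = 2. The shape is more complex than any degree-1 surface.
3. Observable constraints: one x-axis crossing is at x = 0; it meets the z-axis at z = 0 (among the integer gridlines); it crosses the y-axis at the gridline y = 0.
4. Putting this together gives p.

3*x^2 - 3*x*z + 3*y^2 - 3*y*z - z^2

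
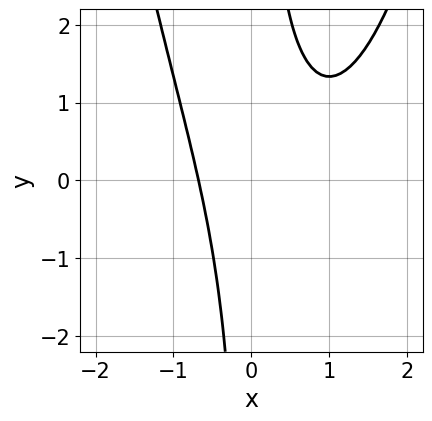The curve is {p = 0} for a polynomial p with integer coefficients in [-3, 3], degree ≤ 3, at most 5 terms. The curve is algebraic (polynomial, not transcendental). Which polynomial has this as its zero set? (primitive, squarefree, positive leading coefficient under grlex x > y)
3*x^3 - 3*x^2 - 3*x*y + x + 3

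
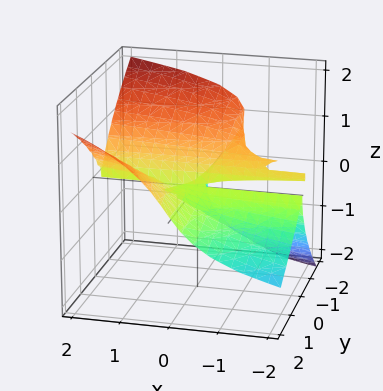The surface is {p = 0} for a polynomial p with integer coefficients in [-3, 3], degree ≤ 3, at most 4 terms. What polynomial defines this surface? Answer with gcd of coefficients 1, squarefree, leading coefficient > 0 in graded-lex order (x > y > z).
2*x*y^2 + x*y*z - 3*z^3 - 3*y*z

deg p = 3. A generic line meets the surface in up to 3 points.
From the visible intercepts: the visible x-axis segment lies entirely on the surface; it crosses the z-axis at the gridline z = 0; the visible y-axis segment lies entirely on the surface.
The integer polynomial consistent with all of this is the stated p.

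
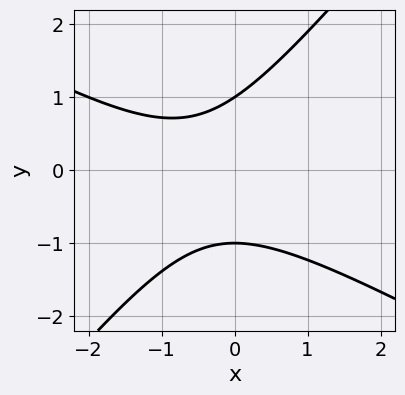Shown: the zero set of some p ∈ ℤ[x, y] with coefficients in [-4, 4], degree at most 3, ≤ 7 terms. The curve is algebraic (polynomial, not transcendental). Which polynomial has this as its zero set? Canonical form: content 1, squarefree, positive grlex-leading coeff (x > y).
2*x^2 + 2*x*y - 3*y^2 + 2*x + 3

First, the degree is 2 — no degree-1 curve has this shape.
Then, from the axis intercepts and sections: among the integer gridlines, it crosses the y-axis at y ∈ {-1, 1}; the curve avoids every integer x-axis point in the box.
Finally, these observations pin down the coefficients.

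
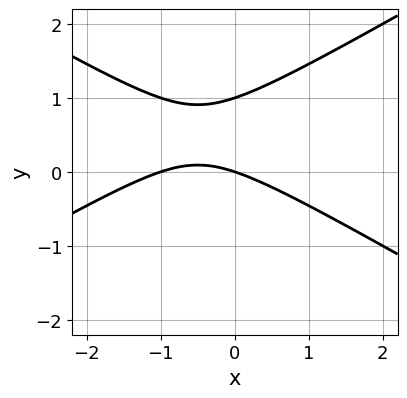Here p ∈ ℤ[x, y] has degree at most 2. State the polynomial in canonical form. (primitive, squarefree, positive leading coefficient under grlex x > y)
x^2 - 3*y^2 + x + 3*y

(a) Degree: a generic line meets the curve in up to 2 points, so deg p = 2.
(b) Observable constraints: the y-axis gridline crossings are at y ∈ {0, 1}; among the integer gridlines, it crosses the x-axis at x ∈ {-1, 0}.
(c) The integer polynomial consistent with all of this is the stated p.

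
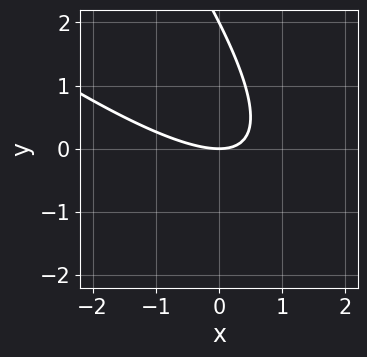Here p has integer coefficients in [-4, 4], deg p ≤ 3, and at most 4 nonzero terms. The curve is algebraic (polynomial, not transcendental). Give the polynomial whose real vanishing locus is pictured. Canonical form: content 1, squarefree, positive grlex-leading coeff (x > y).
x^2 + 2*x*y + y^2 - 2*y

1. The degree is 2 — a generic line meets the curve in up to 2 points.
2. From the visible intercepts: one x-axis crossing is at x = 0; the y-axis gridline crossings are at y ∈ {0, 2}.
3. Matching integer coefficients to the picture gives p.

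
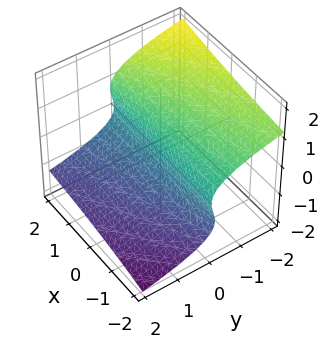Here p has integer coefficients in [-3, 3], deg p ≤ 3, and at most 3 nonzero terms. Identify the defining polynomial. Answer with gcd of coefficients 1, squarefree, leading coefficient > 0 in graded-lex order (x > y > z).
1. Degree: the shape is more complex than any degree-2 surface, so deg p = 3.
2. Against the integer gridlines: it meets the z-axis at z = 0 (among the integer gridlines); every point of the x-axis in the box is on the surface; it crosses the y-axis at the gridline y = 0.
3. Solving for integer coefficients yields p as stated.

x*z^2 - 2*z^3 - 3*y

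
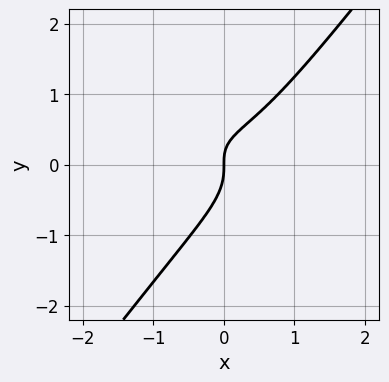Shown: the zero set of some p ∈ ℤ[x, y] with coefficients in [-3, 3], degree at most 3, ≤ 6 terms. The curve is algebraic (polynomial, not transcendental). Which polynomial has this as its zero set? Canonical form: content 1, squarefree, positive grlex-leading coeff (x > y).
1. The degree is 3 — no degree-2 curve has this shape.
2. Against the integer gridlines: one x-axis crossing is at x = 0; one y-axis crossing is at y = 0.
3. Solving for integer coefficients yields p as stated.

x^3 + 2*x*y^2 - 2*y^3 - x*y + x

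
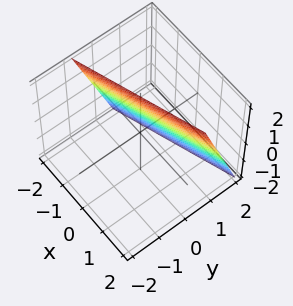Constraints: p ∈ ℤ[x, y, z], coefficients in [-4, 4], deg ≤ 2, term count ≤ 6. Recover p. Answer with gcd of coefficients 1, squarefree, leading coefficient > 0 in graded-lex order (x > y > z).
1. deg p = 1.
2. From the visible intercepts: one x-axis crossing is at x = -2; one z-axis crossing is at z = 2.
3. Together with the visible shape, these determine p as stated.

x - 3*y - z + 2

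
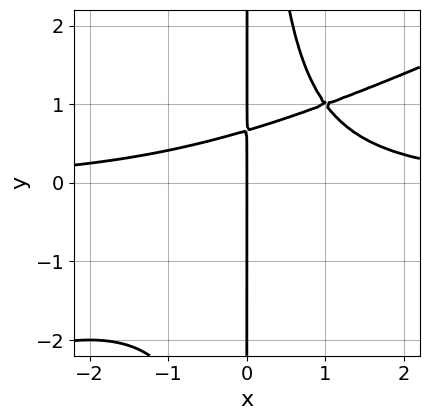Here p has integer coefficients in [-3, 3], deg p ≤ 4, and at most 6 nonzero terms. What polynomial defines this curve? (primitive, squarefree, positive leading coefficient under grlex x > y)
First, the degree is 4 — a generic line meets the curve in up to 4 points.
Next, from the visible intercepts: one x-axis crossing is at x = 0; every point of the y-axis in the box is on the curve.
Finally, assembling these constraints gives the stated polynomial.

x^3*y - 2*x^2*y^2 + 3*x*y - 2*x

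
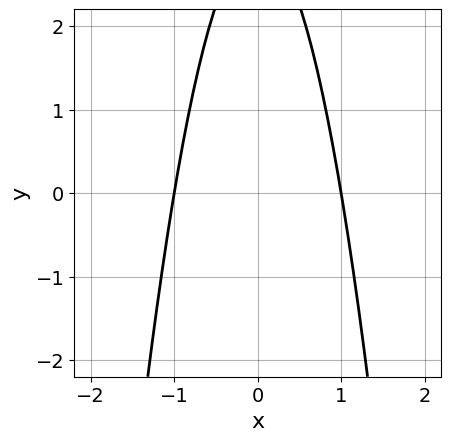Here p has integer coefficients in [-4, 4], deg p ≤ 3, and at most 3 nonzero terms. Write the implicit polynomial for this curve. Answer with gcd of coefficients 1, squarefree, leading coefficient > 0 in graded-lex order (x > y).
3*x^2 + y - 3

First, deg p = 2. No degree-1 curve has this shape.
Then, symmetries: it's symmetric under x → −x, forcing even powers of x.
Next, from the axis intercepts and sections: no y-intercept at any integer in the box; among the integer gridlines, it crosses the x-axis at x ∈ {-1, 1}.
Finally, the integer polynomial consistent with all of this is the stated p.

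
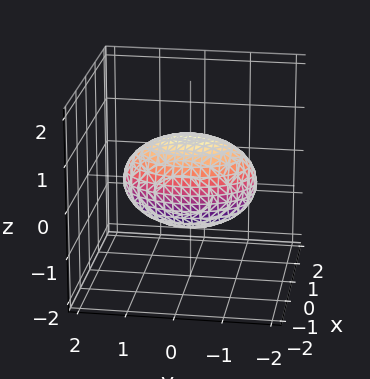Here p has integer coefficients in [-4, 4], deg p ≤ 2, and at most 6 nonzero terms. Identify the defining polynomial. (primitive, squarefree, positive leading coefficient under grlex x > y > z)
(a) The degree is 2 — a closed, bounded, convex surface; a quadric.
(b) Symmetries: mirror symmetry x ↦ −x ⇒ only even powers of x; mirror symmetry y ↦ −y ⇒ only even powers of y; the z ↦ −z reflection is a symmetry, so z appears only in even powers.
(c) From the axis intercepts and sections: the x-axis gridline crossings are at x ∈ {-1, 1}; among the integer gridlines, it crosses the z-axis at z ∈ {-1, 1}.
(d) The integer polynomial consistent with all of this is the stated p.

2*x^2 + y^2 + 2*z^2 - 2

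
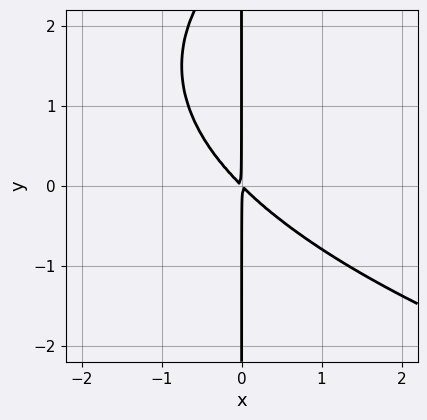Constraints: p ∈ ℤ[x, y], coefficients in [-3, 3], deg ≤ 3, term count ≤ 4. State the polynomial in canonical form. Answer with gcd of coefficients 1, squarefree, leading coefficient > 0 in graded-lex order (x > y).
x*y^2 - 3*x^2 - 3*x*y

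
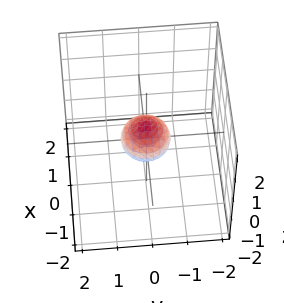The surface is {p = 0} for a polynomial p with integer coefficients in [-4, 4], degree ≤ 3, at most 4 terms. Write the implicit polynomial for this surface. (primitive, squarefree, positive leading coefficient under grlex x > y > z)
(a) The degree is 2 — no degree-1 surface has this shape.
(b) Symmetry: the surface is invariant under rotation about z: p = q(x² + y², z).
(c) Observable constraints: a circular section at z = 0 has radius between 0 and 1.
(d) The integer polynomial consistent with all of this is the stated p.

2*x^2 + 2*y^2 + 3*z^2 - 1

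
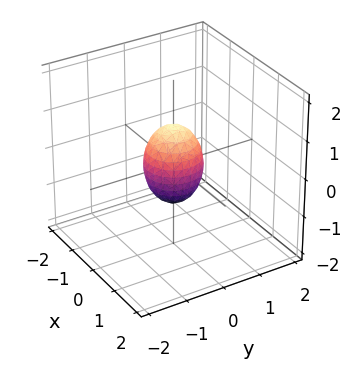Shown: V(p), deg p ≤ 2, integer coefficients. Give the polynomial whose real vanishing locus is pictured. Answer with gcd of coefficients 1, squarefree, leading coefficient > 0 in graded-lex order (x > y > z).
2*x^2 + 2*y^2 + z^2 - 1

(a) The degree is 2 — a generic line meets the surface in up to 2 points.
(b) Symmetries: every cross-section ⟂ z is a circle, so x, y appear only via x² + y².
(c) Reading off the gridlines: a circular section at z = 0 has radius between 0 and 1; the z-axis gridline crossings are at z ∈ {-1, 1}.
(d) Matching integer coefficients to the picture gives p.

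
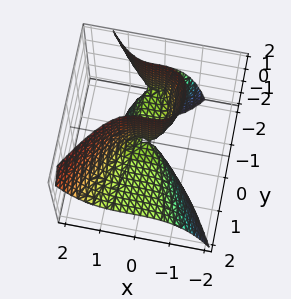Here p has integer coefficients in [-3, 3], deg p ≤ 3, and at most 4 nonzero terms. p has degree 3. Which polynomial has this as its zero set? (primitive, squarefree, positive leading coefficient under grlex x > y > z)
3*x^3 - 2*y^2*z - x^2 - 3*y*z

(a) Degree: a generic line meets the surface in up to 3 points, so deg p = 3.
(b) Checking where it meets the axes: the visible y-axis segment lies entirely on the surface; every point of the z-axis in the box is on the surface.
(c) Solving for integer coefficients yields p as stated.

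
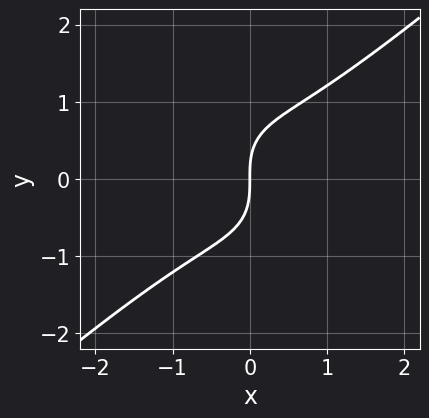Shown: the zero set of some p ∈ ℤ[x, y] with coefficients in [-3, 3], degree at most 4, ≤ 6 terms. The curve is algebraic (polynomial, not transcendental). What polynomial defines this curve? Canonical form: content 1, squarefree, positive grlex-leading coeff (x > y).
2*x^3 - x*y^2 - 2*y^3 + 3*x

Degree: the shape is more complex than any degree-2 curve, so deg p = 3.
From the visible intercepts: it crosses the x-axis at the gridline x = 0; one y-axis crossing is at y = 0.
Putting this together gives p.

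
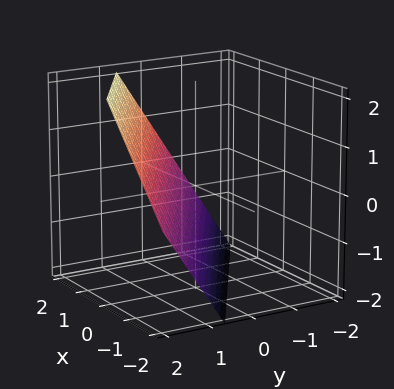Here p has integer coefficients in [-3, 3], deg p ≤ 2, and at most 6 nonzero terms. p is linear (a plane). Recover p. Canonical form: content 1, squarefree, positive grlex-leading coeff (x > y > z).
1. Degree: every cross-section is a straight line — this is a plane, so deg p = 1.
2. Checking where it meets the axes: it crosses the z-axis at the gridline z = -1; it meets the x-axis at x = 1 (among the integer gridlines).
3. Solving for integer coefficients yields p as stated.

2*x + 3*y - 2*z - 2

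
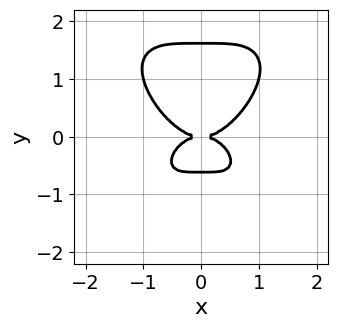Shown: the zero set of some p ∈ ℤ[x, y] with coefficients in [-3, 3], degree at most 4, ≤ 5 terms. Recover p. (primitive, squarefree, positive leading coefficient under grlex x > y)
x^4 + y^4 - y^3 - y^2

1. deg p = 4. No degree-3 curve has this shape.
2. Symmetries: it's symmetric under x → −x, forcing even powers of x.
3. Reading off the gridlines: one x-axis crossing is at x = 0; it crosses the y-axis at the gridline y = 0.
4. Together with the visible shape, these determine p as stated.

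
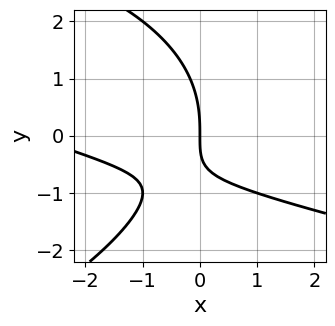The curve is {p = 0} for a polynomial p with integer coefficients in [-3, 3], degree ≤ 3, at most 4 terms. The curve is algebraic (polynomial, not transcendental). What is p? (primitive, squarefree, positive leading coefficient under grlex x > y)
The degree is 3 — a generic line meets the curve in up to 3 points.
Observable constraints: one x-axis crossing is at x = 0; it meets the y-axis at y = 0 (among the integer gridlines).
The integer polynomial consistent with all of this is the stated p.

y^3 + x^2 + 3*x*y + 3*x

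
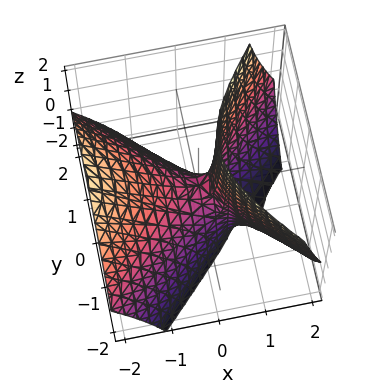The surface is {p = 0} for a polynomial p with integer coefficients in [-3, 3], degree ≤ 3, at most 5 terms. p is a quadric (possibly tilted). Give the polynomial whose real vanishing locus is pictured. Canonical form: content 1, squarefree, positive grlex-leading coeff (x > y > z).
First, the degree is 2 — the shape is more complex than any degree-1 surface.
Then, reading off the gridlines: it meets the y-axis at y = 0 (among the integer gridlines); one x-axis crossing is at x = 0; one z-axis crossing is at z = 0.
Finally, putting this together gives p.

2*x^2 + 2*x*z - 2*y^2 - z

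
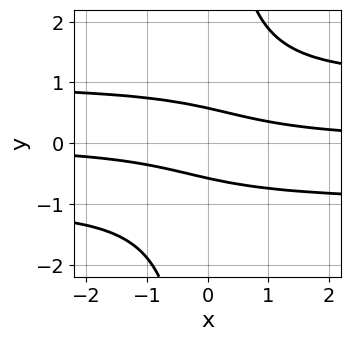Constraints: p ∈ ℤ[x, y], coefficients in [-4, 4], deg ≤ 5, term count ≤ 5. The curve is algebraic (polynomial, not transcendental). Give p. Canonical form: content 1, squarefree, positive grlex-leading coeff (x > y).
(a) The degree is 4 — a generic line meets the curve in up to 4 points.
(b) Observable constraints: no x-intercept at any integer in the box.
(c) Together with the visible shape, these determine p as stated.

2*x*y^3 - 2*x*y - 3*y^2 + 1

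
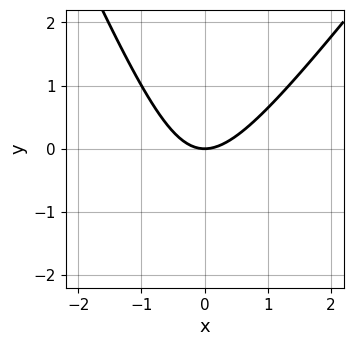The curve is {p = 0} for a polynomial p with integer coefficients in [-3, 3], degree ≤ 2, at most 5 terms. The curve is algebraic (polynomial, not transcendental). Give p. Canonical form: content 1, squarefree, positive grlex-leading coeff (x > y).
First, deg p = 2. A generic line meets the curve in up to 2 points.
Next, from the axis intercepts and sections: it meets the y-axis at y = 0 (among the integer gridlines); one x-axis crossing is at x = 0.
Finally, together with the visible shape, these determine p as stated.

3*x^2 - x*y - y^2 - 3*y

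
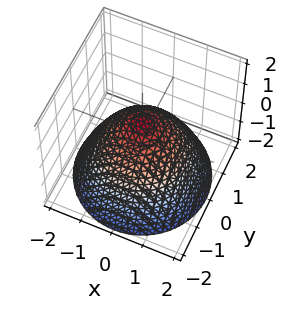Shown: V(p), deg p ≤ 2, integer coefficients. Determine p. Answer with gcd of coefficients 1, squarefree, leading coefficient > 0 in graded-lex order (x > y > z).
1. deg p = 2.
2. Symmetries: the surface is invariant under rotation about z: p = q(x² + y², z).
3. From the axis intercepts and sections: among the integer gridlines, it crosses the x-axis at x ∈ {-1, 1}; the y-axis gridline crossings are at y ∈ {-1, 1}; a circular section at z = 0 has radius exactly 1.
4. These observations pin down the coefficients.

2*x^2 + 2*y^2 + 3*z - 2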